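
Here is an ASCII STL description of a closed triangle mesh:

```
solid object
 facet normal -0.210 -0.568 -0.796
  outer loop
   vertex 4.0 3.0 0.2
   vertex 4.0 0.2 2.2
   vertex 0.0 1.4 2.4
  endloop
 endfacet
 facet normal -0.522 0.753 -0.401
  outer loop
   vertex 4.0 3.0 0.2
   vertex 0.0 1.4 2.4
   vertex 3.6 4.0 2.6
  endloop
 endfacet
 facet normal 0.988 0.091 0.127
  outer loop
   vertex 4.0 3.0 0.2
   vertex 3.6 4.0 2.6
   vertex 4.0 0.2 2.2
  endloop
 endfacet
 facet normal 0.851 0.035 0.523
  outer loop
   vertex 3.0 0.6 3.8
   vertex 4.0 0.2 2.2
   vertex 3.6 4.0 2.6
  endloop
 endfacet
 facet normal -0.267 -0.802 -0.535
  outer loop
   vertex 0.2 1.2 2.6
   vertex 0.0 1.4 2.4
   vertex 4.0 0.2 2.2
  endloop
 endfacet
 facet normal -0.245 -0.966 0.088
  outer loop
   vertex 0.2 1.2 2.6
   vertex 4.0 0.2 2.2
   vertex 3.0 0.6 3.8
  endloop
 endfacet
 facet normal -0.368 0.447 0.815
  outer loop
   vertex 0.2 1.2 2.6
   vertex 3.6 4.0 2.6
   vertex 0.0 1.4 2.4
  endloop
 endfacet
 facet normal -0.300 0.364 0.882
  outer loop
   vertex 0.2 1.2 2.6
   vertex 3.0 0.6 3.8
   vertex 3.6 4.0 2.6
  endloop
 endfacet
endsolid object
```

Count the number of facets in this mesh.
8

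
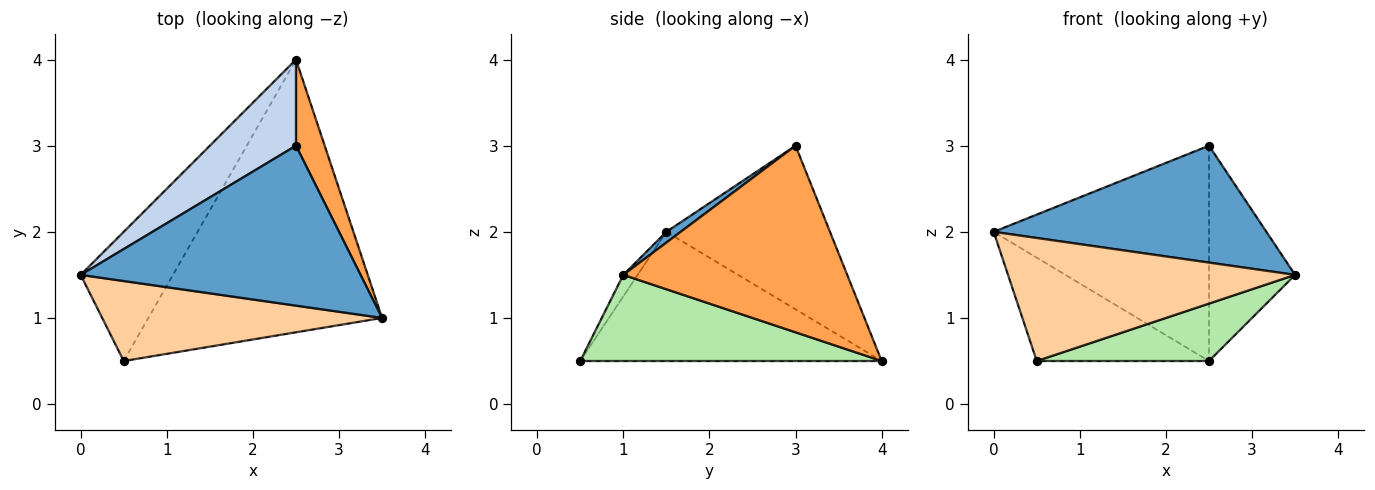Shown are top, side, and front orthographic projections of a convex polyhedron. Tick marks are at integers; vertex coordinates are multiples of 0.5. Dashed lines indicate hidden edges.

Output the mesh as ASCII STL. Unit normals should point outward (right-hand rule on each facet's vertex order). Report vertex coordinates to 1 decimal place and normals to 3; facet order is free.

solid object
 facet normal 0.031 -0.590 0.807
  outer loop
   vertex 2.5 3.0 3.0
   vertex 0.0 1.5 2.0
   vertex 3.5 1.0 1.5
  endloop
 endfacet
 facet normal -0.577 0.759 0.303
  outer loop
   vertex 2.5 3.0 3.0
   vertex 2.5 4.0 0.5
   vertex 0.0 1.5 2.0
  endloop
 endfacet
 facet normal 0.924 0.355 0.142
  outer loop
   vertex 2.5 3.0 3.0
   vertex 3.5 1.0 1.5
   vertex 2.5 4.0 0.5
  endloop
 endfacet
 facet normal -0.042 -0.838 0.545
  outer loop
   vertex 0.5 0.5 0.5
   vertex 3.5 1.0 1.5
   vertex 0.0 1.5 2.0
  endloop
 endfacet
 facet normal -0.738 0.422 -0.527
  outer loop
   vertex 0.5 0.5 0.5
   vertex 0.0 1.5 2.0
   vertex 2.5 4.0 0.5
  endloop
 endfacet
 facet normal 0.339 -0.194 -0.921
  outer loop
   vertex 0.5 0.5 0.5
   vertex 2.5 4.0 0.5
   vertex 3.5 1.0 1.5
  endloop
 endfacet
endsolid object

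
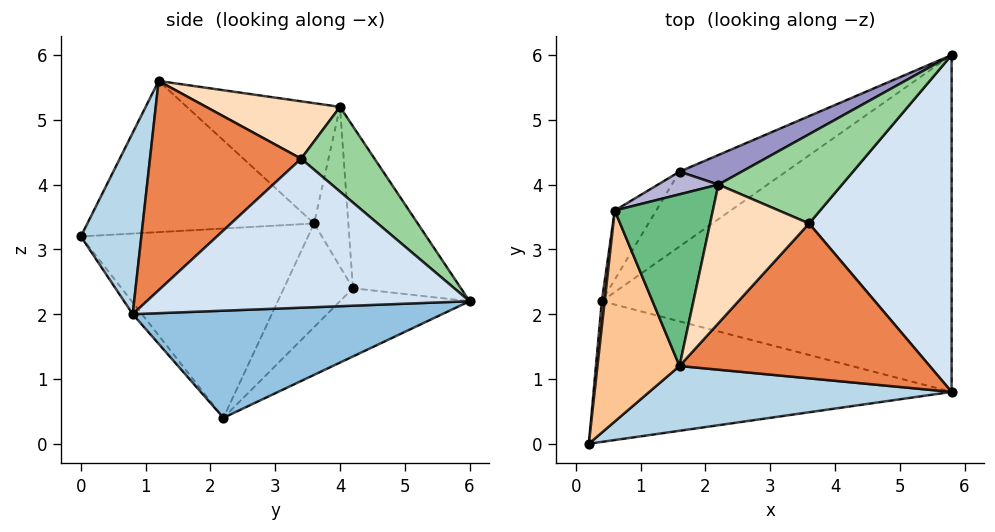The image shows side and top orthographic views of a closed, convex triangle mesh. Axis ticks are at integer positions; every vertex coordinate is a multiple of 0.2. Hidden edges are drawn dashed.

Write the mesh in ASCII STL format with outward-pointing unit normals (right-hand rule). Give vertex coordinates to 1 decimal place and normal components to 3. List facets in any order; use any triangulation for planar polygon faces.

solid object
 facet normal -0.020 -0.785 -0.619
  outer loop
   vertex 0.4 2.2 0.4
   vertex 5.8 0.8 2.0
   vertex 0.2 0.0 3.2
  endloop
 endfacet
 facet normal 0.293 0.037 -0.956
  outer loop
   vertex 0.4 2.2 0.4
   vertex 5.8 6.0 2.2
   vertex 5.8 0.8 2.0
  endloop
 endfacet
 facet normal 0.204 -0.918 0.340
  outer loop
   vertex 1.6 1.2 5.6
   vertex 0.2 0.0 3.2
   vertex 5.8 0.8 2.0
  endloop
 endfacet
 facet normal 0.722 -0.027 0.691
  outer loop
   vertex 3.6 3.4 4.4
   vertex 5.8 0.8 2.0
   vertex 5.8 6.0 2.2
  endloop
 endfacet
 facet normal 0.633 -0.163 0.757
  outer loop
   vertex 3.6 3.4 4.4
   vertex 1.6 1.2 5.6
   vertex 5.8 0.8 2.0
  endloop
 endfacet
 facet normal -0.994 0.110 0.015
  outer loop
   vertex 0.6 3.6 3.4
   vertex 0.4 2.2 0.4
   vertex 0.2 0.0 3.2
  endloop
 endfacet
 facet normal -0.877 0.071 0.476
  outer loop
   vertex 0.6 3.6 3.4
   vertex 0.2 0.0 3.2
   vertex 1.6 1.2 5.6
  endloop
 endfacet
 facet normal 0.501 0.016 0.865
  outer loop
   vertex 2.2 4.0 5.2
   vertex 1.6 1.2 5.6
   vertex 3.6 3.4 4.4
  endloop
 endfacet
 facet normal -0.751 0.248 0.612
  outer loop
   vertex 2.2 4.0 5.2
   vertex 0.6 3.6 3.4
   vertex 1.6 1.2 5.6
  endloop
 endfacet
 facet normal 0.552 0.214 0.806
  outer loop
   vertex 2.2 4.0 5.2
   vertex 3.6 3.4 4.4
   vertex 5.8 6.0 2.2
  endloop
 endfacet
 facet normal -0.351 0.759 -0.548
  outer loop
   vertex 1.6 4.2 2.4
   vertex 5.8 6.0 2.2
   vertex 0.4 2.2 0.4
  endloop
 endfacet
 facet normal -0.680 0.680 -0.272
  outer loop
   vertex 1.6 4.2 2.4
   vertex 0.4 2.2 0.4
   vertex 0.6 3.6 3.4
  endloop
 endfacet
 facet normal -0.384 0.912 0.147
  outer loop
   vertex 1.6 4.2 2.4
   vertex 2.2 4.0 5.2
   vertex 5.8 6.0 2.2
  endloop
 endfacet
 facet normal -0.395 0.907 0.149
  outer loop
   vertex 1.6 4.2 2.4
   vertex 0.6 3.6 3.4
   vertex 2.2 4.0 5.2
  endloop
 endfacet
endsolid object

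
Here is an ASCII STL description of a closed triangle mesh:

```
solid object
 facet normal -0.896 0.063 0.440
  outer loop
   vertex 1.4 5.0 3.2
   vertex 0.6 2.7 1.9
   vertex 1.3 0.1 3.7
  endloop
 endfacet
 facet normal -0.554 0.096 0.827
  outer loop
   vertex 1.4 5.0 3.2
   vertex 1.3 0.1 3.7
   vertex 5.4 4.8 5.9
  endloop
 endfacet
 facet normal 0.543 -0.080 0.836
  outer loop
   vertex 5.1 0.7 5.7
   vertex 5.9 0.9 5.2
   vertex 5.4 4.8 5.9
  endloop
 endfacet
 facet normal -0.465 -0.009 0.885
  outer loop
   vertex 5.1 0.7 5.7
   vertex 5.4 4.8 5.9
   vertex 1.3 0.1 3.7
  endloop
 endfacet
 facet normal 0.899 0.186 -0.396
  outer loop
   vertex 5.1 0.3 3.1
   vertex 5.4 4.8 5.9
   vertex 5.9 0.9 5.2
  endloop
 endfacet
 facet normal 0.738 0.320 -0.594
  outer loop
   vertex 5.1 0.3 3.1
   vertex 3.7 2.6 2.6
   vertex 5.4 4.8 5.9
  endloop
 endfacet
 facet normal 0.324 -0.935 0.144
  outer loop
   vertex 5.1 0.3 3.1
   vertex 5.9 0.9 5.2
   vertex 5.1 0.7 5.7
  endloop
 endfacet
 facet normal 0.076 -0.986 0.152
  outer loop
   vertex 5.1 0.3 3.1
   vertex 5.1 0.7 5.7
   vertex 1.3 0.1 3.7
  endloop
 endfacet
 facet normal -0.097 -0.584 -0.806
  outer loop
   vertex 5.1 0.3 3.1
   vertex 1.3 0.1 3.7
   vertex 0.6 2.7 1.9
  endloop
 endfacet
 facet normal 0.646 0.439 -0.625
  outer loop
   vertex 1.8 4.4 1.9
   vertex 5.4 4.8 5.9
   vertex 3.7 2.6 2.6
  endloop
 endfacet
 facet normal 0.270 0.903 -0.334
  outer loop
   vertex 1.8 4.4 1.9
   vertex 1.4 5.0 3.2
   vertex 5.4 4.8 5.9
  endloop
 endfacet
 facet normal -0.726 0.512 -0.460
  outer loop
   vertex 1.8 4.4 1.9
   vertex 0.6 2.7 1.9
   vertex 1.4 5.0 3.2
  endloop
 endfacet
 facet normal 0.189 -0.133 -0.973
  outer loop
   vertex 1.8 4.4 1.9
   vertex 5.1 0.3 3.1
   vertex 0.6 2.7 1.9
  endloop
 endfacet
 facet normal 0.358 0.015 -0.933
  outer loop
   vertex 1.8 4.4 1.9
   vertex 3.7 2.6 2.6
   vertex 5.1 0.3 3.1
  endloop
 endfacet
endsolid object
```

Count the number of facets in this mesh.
14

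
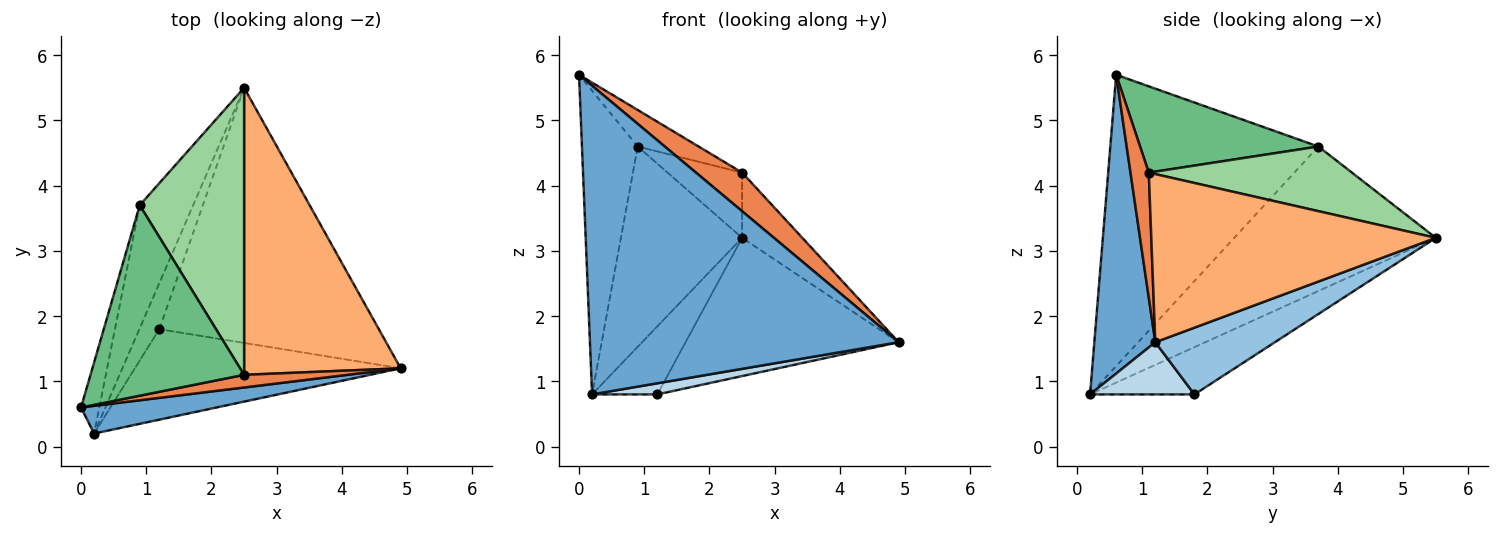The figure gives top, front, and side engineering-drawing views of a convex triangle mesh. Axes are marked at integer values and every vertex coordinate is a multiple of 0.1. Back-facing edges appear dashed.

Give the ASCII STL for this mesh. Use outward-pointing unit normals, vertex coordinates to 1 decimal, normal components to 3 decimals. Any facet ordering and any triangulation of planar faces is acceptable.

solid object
 facet normal 0.193 -0.977 0.088
  outer loop
   vertex 0.2 0.2 0.8
   vertex 4.9 1.2 1.6
   vertex 0.0 0.6 5.7
  endloop
 endfacet
 facet normal 0.258 0.460 -0.849
  outer loop
   vertex 1.2 1.8 0.8
   vertex 2.5 5.5 3.2
   vertex 4.9 1.2 1.6
  endloop
 endfacet
 facet normal 0.191 -0.120 -0.974
  outer loop
   vertex 1.2 1.8 0.8
   vertex 4.9 1.2 1.6
   vertex 0.2 0.2 0.8
  endloop
 endfacet
 facet normal -0.798 0.499 -0.337
  outer loop
   vertex 1.2 1.8 0.8
   vertex 0.2 0.2 0.8
   vertex 2.5 5.5 3.2
  endloop
 endfacet
 facet normal 0.353 -0.889 0.291
  outer loop
   vertex 2.5 1.1 4.2
   vertex 0.0 0.6 5.7
   vertex 4.9 1.2 1.6
  endloop
 endfacet
 facet normal 0.723 0.153 0.673
  outer loop
   vertex 2.5 1.1 4.2
   vertex 4.9 1.2 1.6
   vertex 2.5 5.5 3.2
  endloop
 endfacet
 facet normal -0.964 0.258 -0.060
  outer loop
   vertex 0.9 3.7 4.6
   vertex 0.2 0.2 0.8
   vertex 0.0 0.6 5.7
  endloop
 endfacet
 facet normal -0.817 0.491 -0.302
  outer loop
   vertex 0.9 3.7 4.6
   vertex 2.5 5.5 3.2
   vertex 0.2 0.2 0.8
  endloop
 endfacet
 facet normal 0.483 0.165 0.860
  outer loop
   vertex 0.9 3.7 4.6
   vertex 0.0 0.6 5.7
   vertex 2.5 1.1 4.2
  endloop
 endfacet
 facet normal 0.517 0.190 0.835
  outer loop
   vertex 0.9 3.7 4.6
   vertex 2.5 1.1 4.2
   vertex 2.5 5.5 3.2
  endloop
 endfacet
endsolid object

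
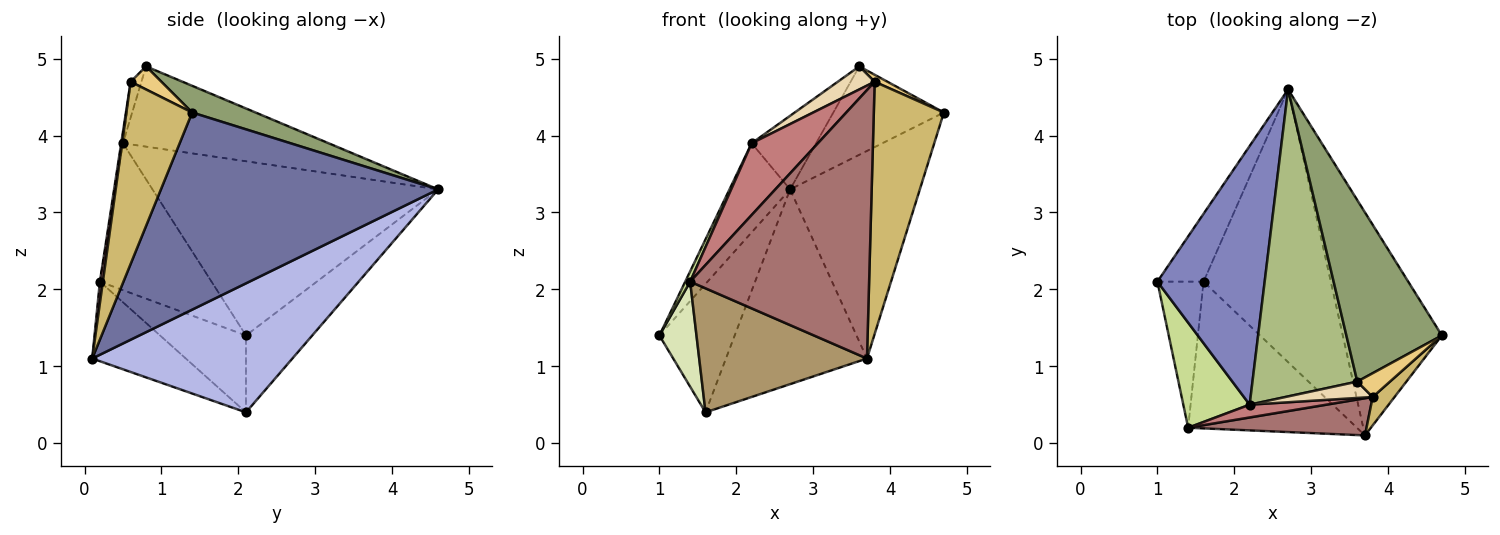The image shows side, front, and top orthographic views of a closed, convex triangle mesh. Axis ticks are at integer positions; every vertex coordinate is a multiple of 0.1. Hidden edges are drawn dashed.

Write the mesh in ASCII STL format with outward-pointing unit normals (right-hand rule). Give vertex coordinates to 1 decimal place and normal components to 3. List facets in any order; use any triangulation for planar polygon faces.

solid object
 facet normal 0.824 0.386 -0.414
  outer loop
   vertex 3.7 0.1 1.1
   vertex 2.7 4.6 3.3
   vertex 4.7 1.4 4.3
  endloop
 endfacet
 facet normal -0.838 0.178 0.516
  outer loop
   vertex 2.2 0.5 3.9
   vertex 2.7 4.6 3.3
   vertex 1.0 2.1 1.4
  endloop
 endfacet
 facet normal -0.614 0.698 -0.369
  outer loop
   vertex 1.6 2.1 0.4
   vertex 1.0 2.1 1.4
   vertex 2.7 4.6 3.3
  endloop
 endfacet
 facet normal 0.636 0.448 -0.628
  outer loop
   vertex 1.6 2.1 0.4
   vertex 2.7 4.6 3.3
   vertex 3.7 0.1 1.1
  endloop
 endfacet
 facet normal 0.244 0.425 0.872
  outer loop
   vertex 3.6 0.8 4.9
   vertex 4.7 1.4 4.3
   vertex 2.7 4.6 3.3
  endloop
 endfacet
 facet normal -0.597 0.187 0.780
  outer loop
   vertex 3.6 0.8 4.9
   vertex 2.7 4.6 3.3
   vertex 2.2 0.5 3.9
  endloop
 endfacet
 facet normal -0.911 -0.040 0.411
  outer loop
   vertex 1.4 0.2 2.1
   vertex 2.2 0.5 3.9
   vertex 1.0 2.1 1.4
  endloop
 endfacet
 facet normal -0.804 -0.347 -0.483
  outer loop
   vertex 1.4 0.2 2.1
   vertex 1.0 2.1 1.4
   vertex 1.6 2.1 0.4
  endloop
 endfacet
 facet normal -0.339 -0.607 -0.719
  outer loop
   vertex 1.4 0.2 2.1
   vertex 1.6 2.1 0.4
   vertex 3.7 0.1 1.1
  endloop
 endfacet
 facet normal 0.682 -0.727 0.082
  outer loop
   vertex 3.8 0.6 4.7
   vertex 3.7 0.1 1.1
   vertex 4.7 1.4 4.3
  endloop
 endfacet
 facet normal 0.561 -0.234 0.794
  outer loop
   vertex 3.8 0.6 4.7
   vertex 4.7 1.4 4.3
   vertex 3.6 0.8 4.9
  endloop
 endfacet
 facet normal -0.232 -0.794 0.562
  outer loop
   vertex 3.8 0.6 4.7
   vertex 3.6 0.8 4.9
   vertex 2.2 0.5 3.9
  endloop
 endfacet
 facet normal 0.017 -0.990 0.137
  outer loop
   vertex 3.8 0.6 4.7
   vertex 1.4 0.2 2.1
   vertex 3.7 0.1 1.1
  endloop
 endfacet
 facet normal -0.026 -0.984 0.176
  outer loop
   vertex 3.8 0.6 4.7
   vertex 2.2 0.5 3.9
   vertex 1.4 0.2 2.1
  endloop
 endfacet
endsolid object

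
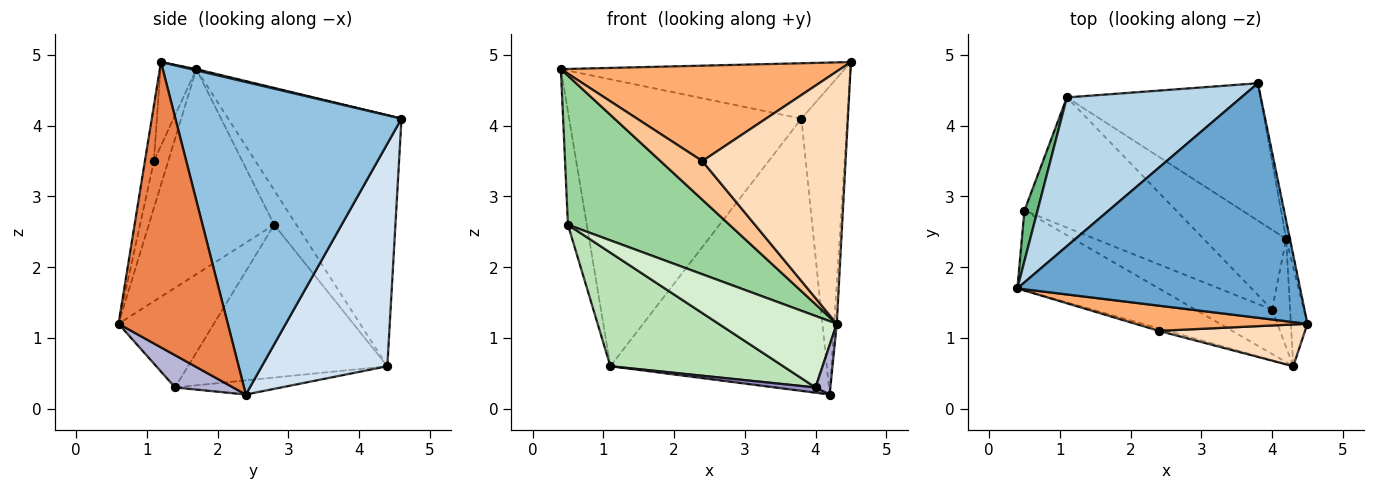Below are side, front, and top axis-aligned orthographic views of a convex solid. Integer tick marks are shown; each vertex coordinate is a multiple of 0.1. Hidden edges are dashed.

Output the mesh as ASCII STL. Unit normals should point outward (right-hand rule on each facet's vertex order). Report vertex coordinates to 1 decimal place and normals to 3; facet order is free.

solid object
 facet normal 0.004 0.230 0.973
  outer loop
   vertex 3.8 4.6 4.1
   vertex 0.4 1.7 4.8
   vertex 4.5 1.2 4.9
  endloop
 endfacet
 facet normal 0.980 0.199 -0.012
  outer loop
   vertex 4.2 2.4 0.2
   vertex 3.8 4.6 4.1
   vertex 4.5 1.2 4.9
  endloop
 endfacet
 facet normal -0.552 0.740 0.384
  outer loop
   vertex 1.1 4.4 0.6
   vertex 0.4 1.7 4.8
   vertex 3.8 4.6 4.1
  endloop
 endfacet
 facet normal 0.460 0.793 -0.400
  outer loop
   vertex 1.1 4.4 0.6
   vertex 3.8 4.6 4.1
   vertex 4.2 2.4 0.2
  endloop
 endfacet
 facet normal 0.998 0.023 -0.058
  outer loop
   vertex 4.3 0.6 1.2
   vertex 4.2 2.4 0.2
   vertex 4.5 1.2 4.9
  endloop
 endfacet
 facet normal -0.123 -0.960 0.253
  outer loop
   vertex 2.4 1.1 3.5
   vertex 4.5 1.2 4.9
   vertex 0.4 1.7 4.8
  endloop
 endfacet
 facet normal -0.324 -0.944 -0.062
  outer loop
   vertex 2.4 1.1 3.5
   vertex 0.4 1.7 4.8
   vertex 4.3 0.6 1.2
  endloop
 endfacet
 facet normal -0.062 -0.985 0.163
  outer loop
   vertex 2.4 1.1 3.5
   vertex 4.3 0.6 1.2
   vertex 4.5 1.2 4.9
  endloop
 endfacet
 facet normal -0.733 0.622 0.277
  outer loop
   vertex 0.5 2.8 2.6
   vertex 0.4 1.7 4.8
   vertex 1.1 4.4 0.6
  endloop
 endfacet
 facet normal -0.565 -0.728 -0.389
  outer loop
   vertex 0.5 2.8 2.6
   vertex 4.3 0.6 1.2
   vertex 0.4 1.7 4.8
  endloop
 endfacet
 facet normal -0.604 -0.524 -0.600
  outer loop
   vertex 4.0 1.4 0.3
   vertex 0.5 2.8 2.6
   vertex 1.1 4.4 0.6
  endloop
 endfacet
 facet normal -0.566 -0.701 -0.434
  outer loop
   vertex 4.0 1.4 0.3
   vertex 4.3 0.6 1.2
   vertex 0.5 2.8 2.6
  endloop
 endfacet
 facet normal -0.169 -0.065 -0.984
  outer loop
   vertex 4.0 1.4 0.3
   vertex 1.1 4.4 0.6
   vertex 4.2 2.4 0.2
  endloop
 endfacet
 facet normal 0.851 -0.218 -0.477
  outer loop
   vertex 4.0 1.4 0.3
   vertex 4.2 2.4 0.2
   vertex 4.3 0.6 1.2
  endloop
 endfacet
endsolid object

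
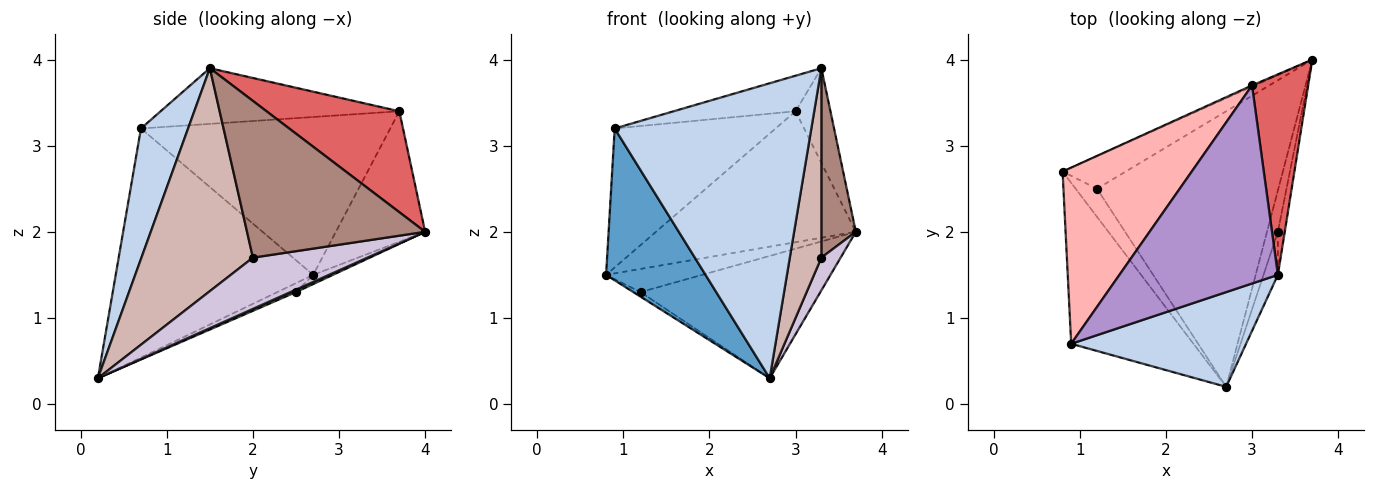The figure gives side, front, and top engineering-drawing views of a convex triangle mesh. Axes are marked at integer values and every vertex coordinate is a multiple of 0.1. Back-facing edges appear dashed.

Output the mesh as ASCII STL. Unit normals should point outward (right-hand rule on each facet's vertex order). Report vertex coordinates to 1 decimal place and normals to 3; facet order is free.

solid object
 facet normal -0.806 -0.406 -0.430
  outer loop
   vertex 0.9 0.7 3.2
   vertex 0.8 2.7 1.5
   vertex 2.7 0.2 0.3
  endloop
 endfacet
 facet normal 0.222 -0.928 0.298
  outer loop
   vertex 0.9 0.7 3.2
   vertex 2.7 0.2 0.3
   vertex 3.3 1.5 3.9
  endloop
 endfacet
 facet normal -0.118 0.574 -0.810
  outer loop
   vertex 1.2 2.5 1.3
   vertex 0.8 2.7 1.5
   vertex 3.7 4.0 2.0
  endloop
 endfacet
 facet normal -0.383 0.147 -0.912
  outer loop
   vertex 1.2 2.5 1.3
   vertex 2.7 0.2 0.3
   vertex 0.8 2.7 1.5
  endloop
 endfacet
 facet normal 0.013 0.406 -0.914
  outer loop
   vertex 1.2 2.5 1.3
   vertex 3.7 4.0 2.0
   vertex 2.7 0.2 0.3
  endloop
 endfacet
 facet normal -0.408 0.913 -0.008
  outer loop
   vertex 3.0 3.7 3.4
   vertex 3.7 4.0 2.0
   vertex 0.8 2.7 1.5
  endloop
 endfacet
 facet normal 0.852 0.224 0.474
  outer loop
   vertex 3.0 3.7 3.4
   vertex 3.3 1.5 3.9
   vertex 3.7 4.0 2.0
  endloop
 endfacet
 facet normal -0.692 0.447 0.566
  outer loop
   vertex 3.0 3.7 3.4
   vertex 0.8 2.7 1.5
   vertex 0.9 0.7 3.2
  endloop
 endfacet
 facet normal -0.327 0.167 0.930
  outer loop
   vertex 3.0 3.7 3.4
   vertex 0.9 0.7 3.2
   vertex 3.3 1.5 3.9
  endloop
 endfacet
 facet normal 0.965 -0.162 -0.205
  outer loop
   vertex 3.3 2.0 1.7
   vertex 2.7 0.2 0.3
   vertex 3.7 4.0 2.0
  endloop
 endfacet
 facet normal 0.981 -0.190 -0.043
  outer loop
   vertex 3.3 2.0 1.7
   vertex 3.7 4.0 2.0
   vertex 3.3 1.5 3.9
  endloop
 endfacet
 facet normal 0.960 -0.272 -0.062
  outer loop
   vertex 3.3 2.0 1.7
   vertex 3.3 1.5 3.9
   vertex 2.7 0.2 0.3
  endloop
 endfacet
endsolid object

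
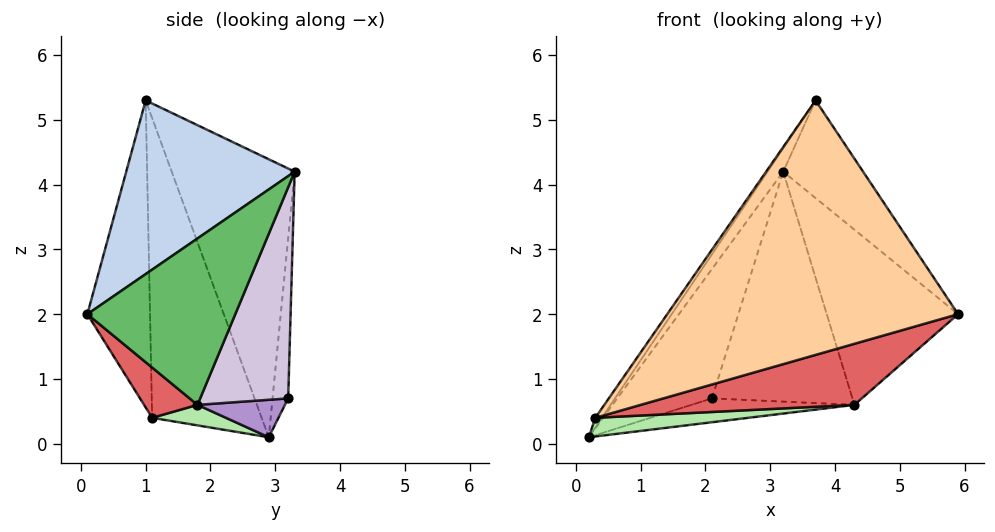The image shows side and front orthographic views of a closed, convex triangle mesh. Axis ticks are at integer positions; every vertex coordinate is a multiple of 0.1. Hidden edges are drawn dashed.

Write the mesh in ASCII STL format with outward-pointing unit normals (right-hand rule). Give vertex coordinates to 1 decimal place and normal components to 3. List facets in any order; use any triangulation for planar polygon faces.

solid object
 facet normal -0.808 0.102 0.581
  outer loop
   vertex 3.7 1.0 5.3
   vertex 3.2 3.3 4.2
   vertex 0.2 2.9 0.1
  endloop
 endfacet
 facet normal 0.813 0.386 0.437
  outer loop
   vertex 3.7 1.0 5.3
   vertex 5.9 0.1 2.0
   vertex 3.2 3.3 4.2
  endloop
 endfacet
 facet normal -0.820 0.049 0.570
  outer loop
   vertex 0.3 1.1 0.4
   vertex 3.7 1.0 5.3
   vertex 0.2 2.9 0.1
  endloop
 endfacet
 facet normal -0.209 -0.970 0.125
  outer loop
   vertex 0.3 1.1 0.4
   vertex 5.9 0.1 2.0
   vertex 3.7 1.0 5.3
  endloop
 endfacet
 facet normal 0.747 0.663 -0.048
  outer loop
   vertex 4.3 1.8 0.6
   vertex 3.2 3.3 4.2
   vertex 5.9 0.1 2.0
  endloop
 endfacet
 facet normal 0.077 -0.160 -0.984
  outer loop
   vertex 4.3 1.8 0.6
   vertex 0.3 1.1 0.4
   vertex 0.2 2.9 0.1
  endloop
 endfacet
 facet normal 0.137 -0.549 -0.824
  outer loop
   vertex 4.3 1.8 0.6
   vertex 5.9 0.1 2.0
   vertex 0.3 1.1 0.4
  endloop
 endfacet
 facet normal -0.163 0.986 0.023
  outer loop
   vertex 2.1 3.2 0.7
   vertex 0.2 2.9 0.1
   vertex 3.2 3.3 4.2
  endloop
 endfacet
 facet normal 0.217 0.404 -0.889
  outer loop
   vertex 2.1 3.2 0.7
   vertex 4.3 1.8 0.6
   vertex 0.2 2.9 0.1
  endloop
 endfacet
 facet normal 0.521 0.833 -0.188
  outer loop
   vertex 2.1 3.2 0.7
   vertex 3.2 3.3 4.2
   vertex 4.3 1.8 0.6
  endloop
 endfacet
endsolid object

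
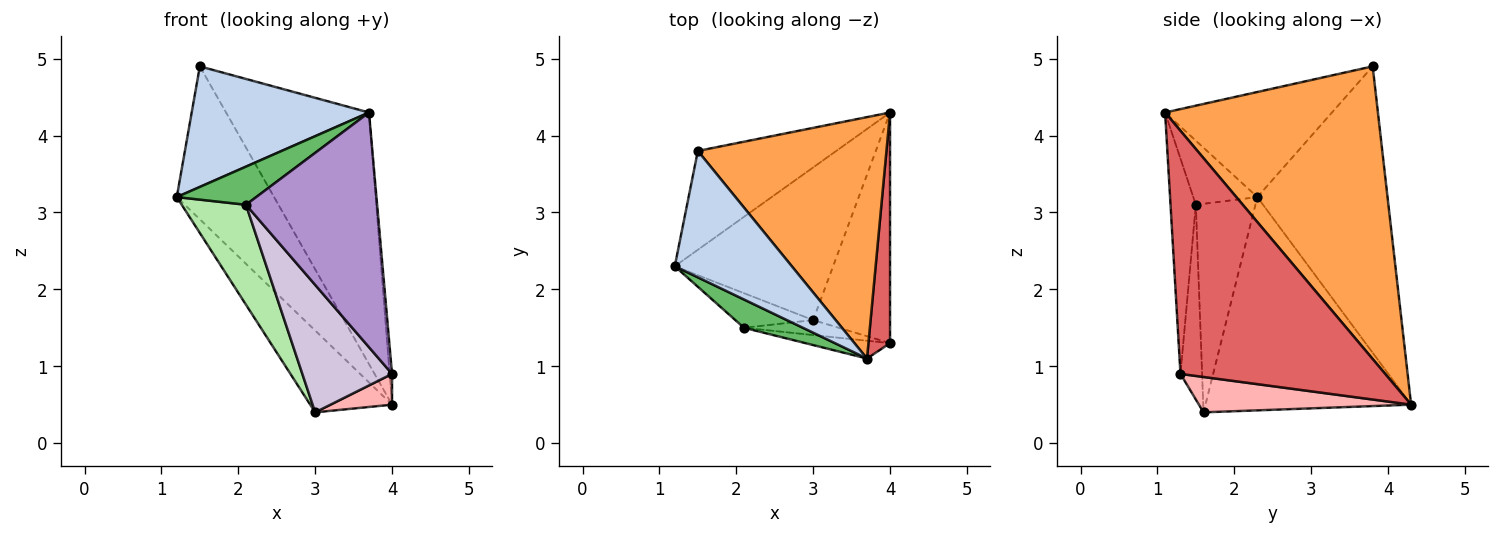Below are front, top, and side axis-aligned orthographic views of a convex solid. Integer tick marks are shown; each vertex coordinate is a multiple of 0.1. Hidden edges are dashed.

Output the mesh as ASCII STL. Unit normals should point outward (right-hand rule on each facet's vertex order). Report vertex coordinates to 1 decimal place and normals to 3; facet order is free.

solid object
 facet normal -0.747 0.558 -0.361
  outer loop
   vertex 1.5 3.8 4.9
   vertex 4.0 4.3 0.5
   vertex 1.2 2.3 3.2
  endloop
 endfacet
 facet normal -0.545 -0.579 0.607
  outer loop
   vertex 1.5 3.8 4.9
   vertex 1.2 2.3 3.2
   vertex 3.7 1.1 4.3
  endloop
 endfacet
 facet normal 0.732 0.492 0.472
  outer loop
   vertex 1.5 3.8 4.9
   vertex 3.7 1.1 4.3
   vertex 4.0 4.3 0.5
  endloop
 endfacet
 facet normal -0.765 0.304 -0.568
  outer loop
   vertex 3.0 1.6 0.4
   vertex 1.2 2.3 3.2
   vertex 4.0 4.3 0.5
  endloop
 endfacet
 facet normal -0.544 -0.674 0.500
  outer loop
   vertex 2.1 1.5 3.1
   vertex 3.7 1.1 4.3
   vertex 1.2 2.3 3.2
  endloop
 endfacet
 facet normal -0.659 -0.711 -0.246
  outer loop
   vertex 2.1 1.5 3.1
   vertex 1.2 2.3 3.2
   vertex 3.0 1.6 0.4
  endloop
 endfacet
 facet normal 0.996 0.012 0.089
  outer loop
   vertex 4.0 1.3 0.9
   vertex 4.0 4.3 0.5
   vertex 3.7 1.1 4.3
  endloop
 endfacet
 facet normal 0.415 -0.120 -0.902
  outer loop
   vertex 4.0 1.3 0.9
   vertex 3.0 1.6 0.4
   vertex 4.0 4.3 0.5
  endloop
 endfacet
 facet normal -0.189 -0.979 -0.074
  outer loop
   vertex 4.0 1.3 0.9
   vertex 3.7 1.1 4.3
   vertex 2.1 1.5 3.1
  endloop
 endfacet
 facet normal -0.233 -0.966 -0.113
  outer loop
   vertex 4.0 1.3 0.9
   vertex 2.1 1.5 3.1
   vertex 3.0 1.6 0.4
  endloop
 endfacet
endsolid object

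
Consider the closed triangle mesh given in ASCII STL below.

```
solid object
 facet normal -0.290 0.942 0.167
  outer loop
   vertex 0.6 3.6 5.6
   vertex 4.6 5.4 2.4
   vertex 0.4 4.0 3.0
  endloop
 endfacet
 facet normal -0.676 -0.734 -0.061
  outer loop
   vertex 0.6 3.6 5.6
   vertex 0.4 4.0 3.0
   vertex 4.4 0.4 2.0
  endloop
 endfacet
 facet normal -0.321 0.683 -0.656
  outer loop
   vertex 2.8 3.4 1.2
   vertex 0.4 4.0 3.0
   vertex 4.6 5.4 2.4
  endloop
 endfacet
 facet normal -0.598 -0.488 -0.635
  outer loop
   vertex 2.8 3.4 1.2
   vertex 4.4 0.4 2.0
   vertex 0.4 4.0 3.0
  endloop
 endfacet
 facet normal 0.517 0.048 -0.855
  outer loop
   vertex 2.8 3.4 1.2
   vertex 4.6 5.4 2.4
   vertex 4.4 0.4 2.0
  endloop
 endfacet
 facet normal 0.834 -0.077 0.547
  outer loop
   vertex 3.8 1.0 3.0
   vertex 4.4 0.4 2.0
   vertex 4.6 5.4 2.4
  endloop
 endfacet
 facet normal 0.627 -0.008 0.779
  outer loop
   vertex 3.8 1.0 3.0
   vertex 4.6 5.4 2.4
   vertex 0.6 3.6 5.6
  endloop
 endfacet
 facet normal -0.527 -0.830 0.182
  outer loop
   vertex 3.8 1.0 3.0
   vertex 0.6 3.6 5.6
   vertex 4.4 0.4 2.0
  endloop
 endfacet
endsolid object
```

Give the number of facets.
8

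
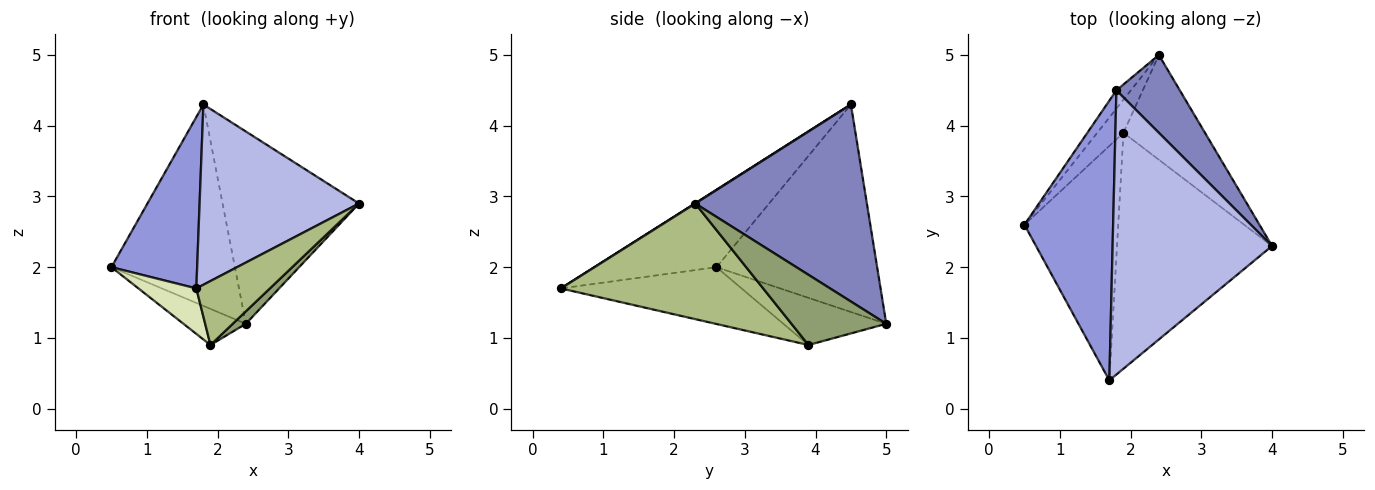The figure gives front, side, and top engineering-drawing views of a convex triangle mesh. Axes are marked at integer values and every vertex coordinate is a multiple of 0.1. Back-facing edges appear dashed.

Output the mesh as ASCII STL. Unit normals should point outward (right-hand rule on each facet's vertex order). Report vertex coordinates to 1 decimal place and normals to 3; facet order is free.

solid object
 facet normal -0.792 0.608 -0.055
  outer loop
   vertex 1.8 4.5 4.3
   vertex 2.4 5.0 1.2
   vertex 0.5 2.6 2.0
  endloop
 endfacet
 facet normal 0.759 0.604 0.244
  outer loop
   vertex 1.8 4.5 4.3
   vertex 4.0 2.3 2.9
   vertex 2.4 5.0 1.2
  endloop
 endfacet
 facet normal -0.597 -0.419 0.684
  outer loop
   vertex 1.7 0.4 1.7
   vertex 1.8 4.5 4.3
   vertex 0.5 2.6 2.0
  endloop
 endfacet
 facet normal 0.002 -0.536 0.844
  outer loop
   vertex 1.7 0.4 1.7
   vertex 4.0 2.3 2.9
   vertex 1.8 4.5 4.3
  endloop
 endfacet
 facet normal 0.650 -0.090 -0.754
  outer loop
   vertex 1.9 3.9 0.9
   vertex 2.4 5.0 1.2
   vertex 4.0 2.3 2.9
  endloop
 endfacet
 facet normal 0.584 -0.212 -0.783
  outer loop
   vertex 1.9 3.9 0.9
   vertex 4.0 2.3 2.9
   vertex 1.7 0.4 1.7
  endloop
 endfacet
 facet normal -0.772 0.468 -0.430
  outer loop
   vertex 1.9 3.9 0.9
   vertex 0.5 2.6 2.0
   vertex 2.4 5.0 1.2
  endloop
 endfacet
 facet normal -0.511 -0.164 -0.844
  outer loop
   vertex 1.9 3.9 0.9
   vertex 1.7 0.4 1.7
   vertex 0.5 2.6 2.0
  endloop
 endfacet
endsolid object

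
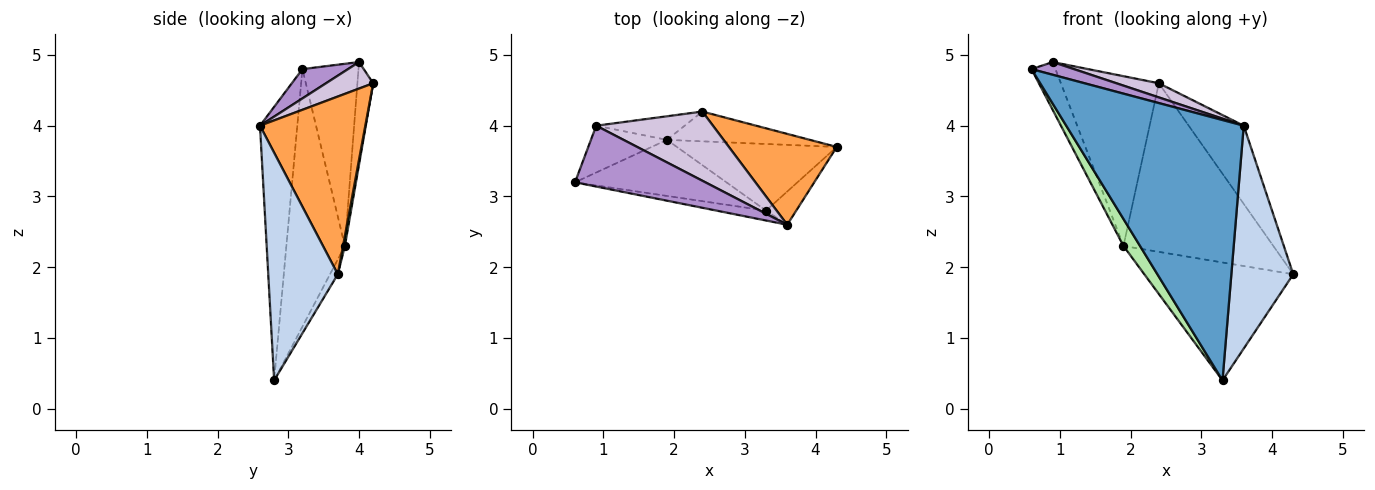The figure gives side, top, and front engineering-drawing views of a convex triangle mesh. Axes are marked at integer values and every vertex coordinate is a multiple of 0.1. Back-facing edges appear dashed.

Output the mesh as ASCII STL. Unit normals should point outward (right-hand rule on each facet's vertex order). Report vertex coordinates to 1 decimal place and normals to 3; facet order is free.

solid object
 facet normal -0.206 -0.978 -0.037
  outer loop
   vertex 3.3 2.8 0.4
   vertex 3.6 2.6 4.0
   vertex 0.6 3.2 4.8
  endloop
 endfacet
 facet normal 0.743 -0.662 -0.099
  outer loop
   vertex 3.3 2.8 0.4
   vertex 4.3 3.7 1.9
   vertex 3.6 2.6 4.0
  endloop
 endfacet
 facet normal 0.781 0.408 0.474
  outer loop
   vertex 2.4 4.2 4.6
   vertex 3.6 2.6 4.0
   vertex 4.3 3.7 1.9
  endloop
 endfacet
 facet normal -0.046 0.870 -0.491
  outer loop
   vertex 1.9 3.8 2.3
   vertex 4.3 3.7 1.9
   vertex 3.3 2.8 0.4
  endloop
 endfacet
 facet normal 0.012 0.985 -0.174
  outer loop
   vertex 1.9 3.8 2.3
   vertex 2.4 4.2 4.6
   vertex 4.3 3.7 1.9
  endloop
 endfacet
 facet normal -0.837 -0.237 -0.492
  outer loop
   vertex 1.9 3.8 2.3
   vertex 3.3 2.8 0.4
   vertex 0.6 3.2 4.8
  endloop
 endfacet
 facet normal -0.859 0.367 -0.358
  outer loop
   vertex 0.9 4.0 4.9
   vertex 1.9 3.8 2.3
   vertex 0.6 3.2 4.8
  endloop
 endfacet
 facet normal -0.158 0.978 -0.136
  outer loop
   vertex 0.9 4.0 4.9
   vertex 2.4 4.2 4.6
   vertex 1.9 3.8 2.3
  endloop
 endfacet
 facet normal 0.215 -0.200 0.956
  outer loop
   vertex 0.9 4.0 4.9
   vertex 0.6 3.2 4.8
   vertex 3.6 2.6 4.0
  endloop
 endfacet
 facet normal 0.217 -0.196 0.956
  outer loop
   vertex 0.9 4.0 4.9
   vertex 3.6 2.6 4.0
   vertex 2.4 4.2 4.6
  endloop
 endfacet
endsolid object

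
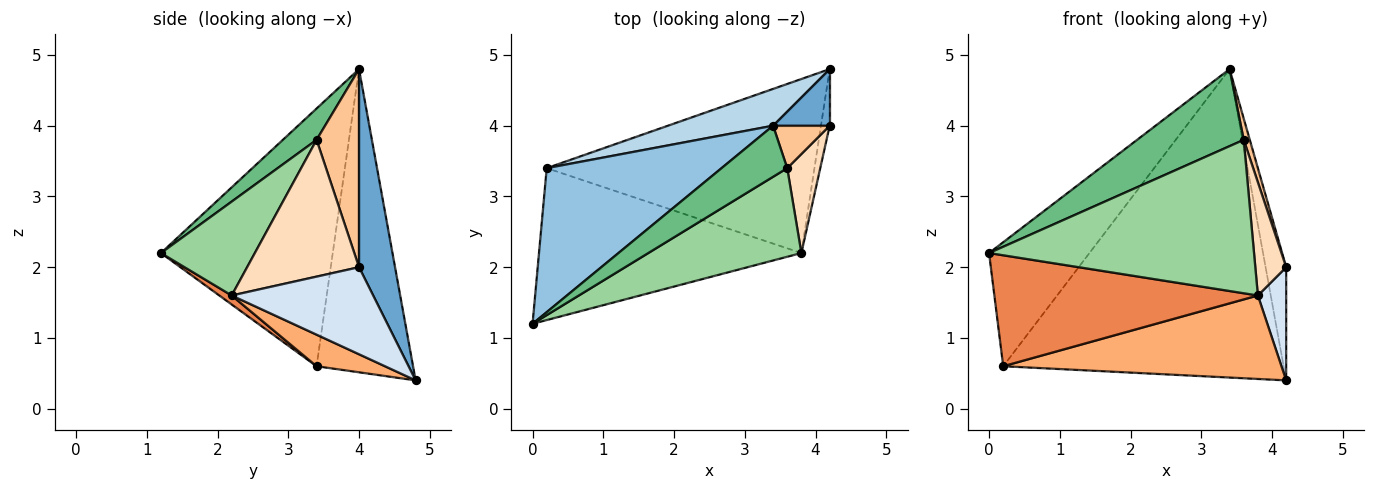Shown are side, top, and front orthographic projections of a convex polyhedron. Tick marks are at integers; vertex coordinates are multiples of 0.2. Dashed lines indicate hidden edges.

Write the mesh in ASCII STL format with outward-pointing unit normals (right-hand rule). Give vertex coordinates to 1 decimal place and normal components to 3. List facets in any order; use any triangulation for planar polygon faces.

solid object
 facet normal 0.843 0.482 0.241
  outer loop
   vertex 3.4 4.0 4.8
   vertex 4.2 4.0 2.0
   vertex 4.2 4.8 0.4
  endloop
 endfacet
 facet normal -0.745 0.435 0.505
  outer loop
   vertex 0.2 3.4 0.6
   vertex 0.0 1.2 2.2
   vertex 3.4 4.0 4.8
  endloop
 endfacet
 facet normal -0.323 0.940 0.112
  outer loop
   vertex 0.2 3.4 0.6
   vertex 3.4 4.0 4.8
   vertex 4.2 4.8 0.4
  endloop
 endfacet
 facet normal 0.976 -0.195 -0.098
  outer loop
   vertex 3.8 2.2 1.6
   vertex 4.2 4.8 0.4
   vertex 4.2 4.0 2.0
  endloop
 endfacet
 facet normal 0.028 -0.590 -0.807
  outer loop
   vertex 3.8 2.2 1.6
   vertex 0.0 1.2 2.2
   vertex 0.2 3.4 0.6
  endloop
 endfacet
 facet normal 0.106 -0.430 -0.897
  outer loop
   vertex 3.8 2.2 1.6
   vertex 0.2 3.4 0.6
   vertex 4.2 4.8 0.4
  endloop
 endfacet
 facet normal 0.953 -0.136 0.272
  outer loop
   vertex 3.6 3.4 3.8
   vertex 4.2 4.0 2.0
   vertex 3.4 4.0 4.8
  endloop
 endfacet
 facet normal 0.939 -0.259 0.227
  outer loop
   vertex 3.6 3.4 3.8
   vertex 3.8 2.2 1.6
   vertex 4.2 4.0 2.0
  endloop
 endfacet
 facet normal 0.255 -0.806 0.534
  outer loop
   vertex 3.6 3.4 3.8
   vertex 3.4 4.0 4.8
   vertex 0.0 1.2 2.2
  endloop
 endfacet
 facet normal 0.293 -0.828 0.478
  outer loop
   vertex 3.6 3.4 3.8
   vertex 0.0 1.2 2.2
   vertex 3.8 2.2 1.6
  endloop
 endfacet
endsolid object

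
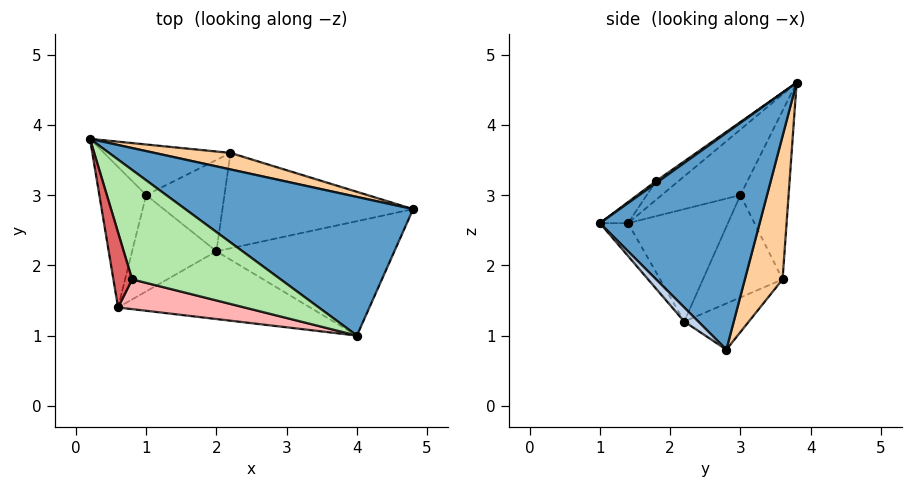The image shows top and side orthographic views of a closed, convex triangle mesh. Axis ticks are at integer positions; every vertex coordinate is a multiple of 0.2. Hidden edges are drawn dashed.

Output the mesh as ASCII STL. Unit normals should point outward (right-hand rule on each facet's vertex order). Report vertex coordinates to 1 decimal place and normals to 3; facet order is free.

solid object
 facet normal 0.636 0.386 0.668
  outer loop
   vertex 4.0 1.0 2.6
   vertex 4.8 2.8 0.8
   vertex 0.2 3.8 4.6
  endloop
 endfacet
 facet normal 0.055 -0.718 -0.694
  outer loop
   vertex 2.0 2.2 1.2
   vertex 4.8 2.8 0.8
   vertex 4.0 1.0 2.6
  endloop
 endfacet
 facet normal -0.096 -0.820 -0.565
  outer loop
   vertex 0.6 1.4 2.6
   vertex 2.0 2.2 1.2
   vertex 4.0 1.0 2.6
  endloop
 endfacet
 facet normal 0.354 0.916 0.187
  outer loop
   vertex 2.2 3.6 1.8
   vertex 0.2 3.8 4.6
   vertex 4.8 2.8 0.8
  endloop
 endfacet
 facet normal -0.215 0.410 -0.886
  outer loop
   vertex 2.2 3.6 1.8
   vertex 4.8 2.8 0.8
   vertex 2.0 2.2 1.2
  endloop
 endfacet
 facet normal 0.011 -0.571 0.821
  outer loop
   vertex 0.8 1.8 3.2
   vertex 4.0 1.0 2.6
   vertex 0.2 3.8 4.6
  endloop
 endfacet
 facet normal -0.577 -0.577 0.577
  outer loop
   vertex 0.8 1.8 3.2
   vertex 0.2 3.8 4.6
   vertex 0.6 1.4 2.6
  endloop
 endfacet
 facet normal -0.096 -0.813 0.574
  outer loop
   vertex 0.8 1.8 3.2
   vertex 0.6 1.4 2.6
   vertex 4.0 1.0 2.6
  endloop
 endfacet
 facet normal -0.768 0.329 -0.549
  outer loop
   vertex 1.0 3.0 3.0
   vertex 0.6 1.4 2.6
   vertex 0.2 3.8 4.6
  endloop
 endfacet
 facet normal -0.755 0.330 -0.566
  outer loop
   vertex 1.0 3.0 3.0
   vertex 2.0 2.2 1.2
   vertex 0.6 1.4 2.6
  endloop
 endfacet
 facet normal -0.743 0.371 -0.557
  outer loop
   vertex 1.0 3.0 3.0
   vertex 0.2 3.8 4.6
   vertex 2.2 3.6 1.8
  endloop
 endfacet
 facet normal -0.744 0.350 -0.569
  outer loop
   vertex 1.0 3.0 3.0
   vertex 2.2 3.6 1.8
   vertex 2.0 2.2 1.2
  endloop
 endfacet
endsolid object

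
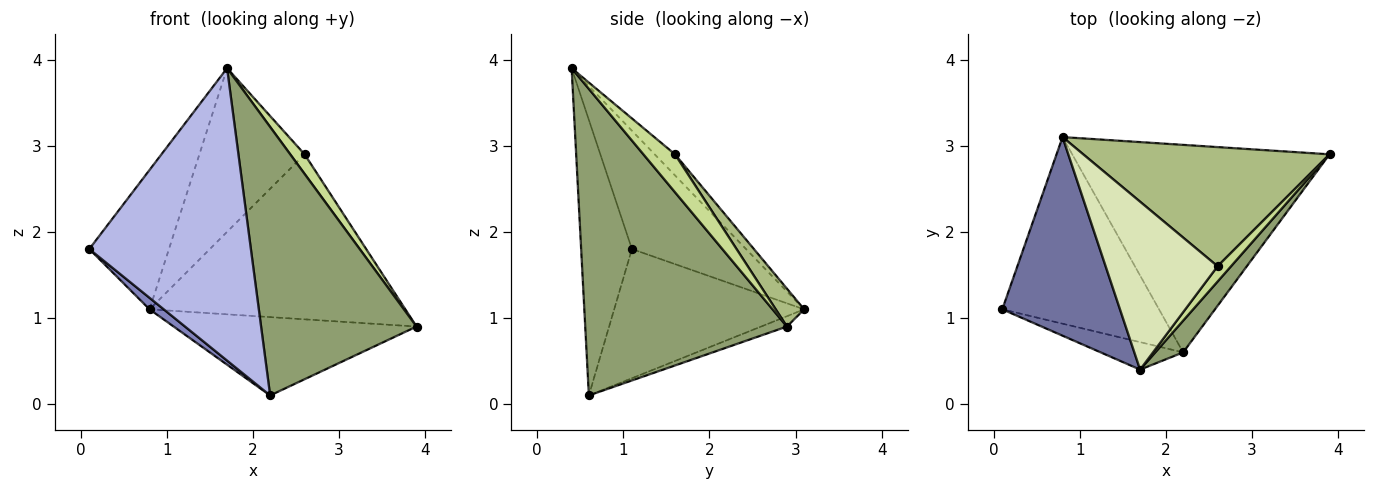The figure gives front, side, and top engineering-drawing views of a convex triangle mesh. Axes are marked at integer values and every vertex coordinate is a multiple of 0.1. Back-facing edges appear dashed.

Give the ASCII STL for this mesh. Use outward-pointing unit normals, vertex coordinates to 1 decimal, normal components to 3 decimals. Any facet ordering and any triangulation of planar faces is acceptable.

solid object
 facet normal -0.635 0.444 0.632
  outer loop
   vertex 1.7 0.4 3.9
   vertex 0.8 3.1 1.1
   vertex 0.1 1.1 1.8
  endloop
 endfacet
 facet normal -0.635 -0.047 -0.771
  outer loop
   vertex 2.2 0.6 0.1
   vertex 0.1 1.1 1.8
   vertex 0.8 3.1 1.1
  endloop
 endfacet
 facet normal -0.038 0.353 -0.935
  outer loop
   vertex 2.2 0.6 0.1
   vertex 0.8 3.1 1.1
   vertex 3.9 2.9 0.9
  endloop
 endfacet
 facet normal -0.299 -0.950 -0.089
  outer loop
   vertex 2.2 0.6 0.1
   vertex 1.7 0.4 3.9
   vertex 0.1 1.1 1.8
  endloop
 endfacet
 facet normal 0.790 -0.609 0.072
  outer loop
   vertex 2.2 0.6 0.1
   vertex 3.9 2.9 0.9
   vertex 1.7 0.4 3.9
  endloop
 endfacet
 facet normal 0.090 0.807 0.583
  outer loop
   vertex 2.6 1.6 2.9
   vertex 3.9 2.9 0.9
   vertex 0.8 3.1 1.1
  endloop
 endfacet
 facet normal 0.866 -0.394 0.307
  outer loop
   vertex 2.6 1.6 2.9
   vertex 1.7 0.4 3.9
   vertex 3.9 2.9 0.9
  endloop
 endfacet
 facet normal -0.133 0.692 0.710
  outer loop
   vertex 2.6 1.6 2.9
   vertex 0.8 3.1 1.1
   vertex 1.7 0.4 3.9
  endloop
 endfacet
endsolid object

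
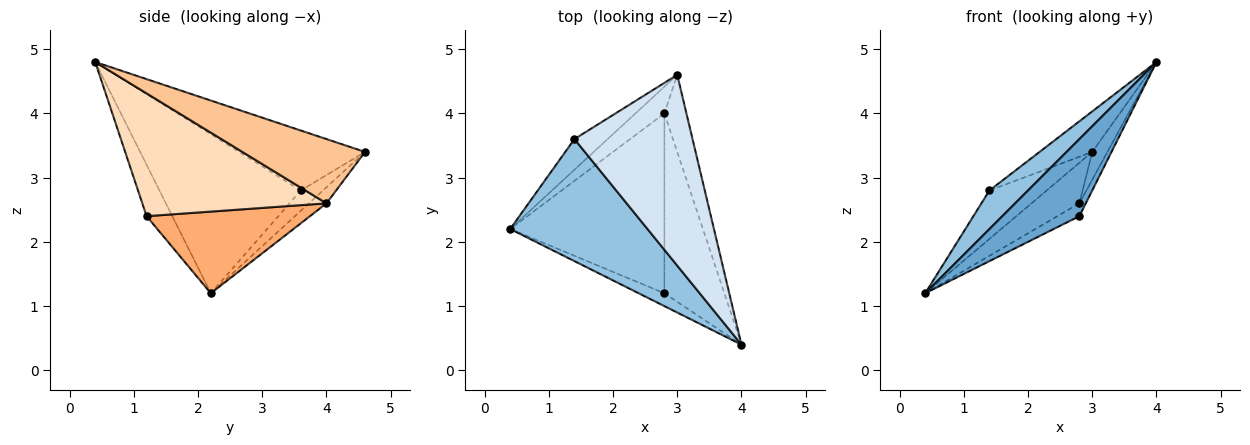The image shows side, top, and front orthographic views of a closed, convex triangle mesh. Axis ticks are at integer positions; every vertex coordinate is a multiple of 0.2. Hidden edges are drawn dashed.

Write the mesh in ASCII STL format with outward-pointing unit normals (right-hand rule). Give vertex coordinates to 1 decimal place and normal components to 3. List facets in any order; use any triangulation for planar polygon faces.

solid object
 facet normal -0.312 -0.937 -0.156
  outer loop
   vertex 2.8 1.2 2.4
   vertex 4.0 0.4 4.8
   vertex 0.4 2.2 1.2
  endloop
 endfacet
 facet normal -0.741 -0.202 0.640
  outer loop
   vertex 1.4 3.6 2.8
   vertex 0.4 2.2 1.2
   vertex 4.0 0.4 4.8
  endloop
 endfacet
 facet normal -0.311 0.803 -0.508
  outer loop
   vertex 1.4 3.6 2.8
   vertex 3.0 4.6 3.4
   vertex 0.4 2.2 1.2
  endloop
 endfacet
 facet normal -0.445 0.186 0.876
  outer loop
   vertex 1.4 3.6 2.8
   vertex 4.0 0.4 4.8
   vertex 3.0 4.6 3.4
  endloop
 endfacet
 facet normal -0.292 0.799 -0.526
  outer loop
   vertex 2.8 4.0 2.6
   vertex 0.4 2.2 1.2
   vertex 3.0 4.6 3.4
  endloop
 endfacet
 facet normal 0.467 0.063 -0.882
  outer loop
   vertex 2.8 4.0 2.6
   vertex 2.8 1.2 2.4
   vertex 0.4 2.2 1.2
  endloop
 endfacet
 facet normal 0.940 0.116 -0.322
  outer loop
   vertex 2.8 4.0 2.6
   vertex 3.0 4.6 3.4
   vertex 4.0 0.4 4.8
  endloop
 endfacet
 facet normal 0.898 0.031 -0.439
  outer loop
   vertex 2.8 4.0 2.6
   vertex 4.0 0.4 4.8
   vertex 2.8 1.2 2.4
  endloop
 endfacet
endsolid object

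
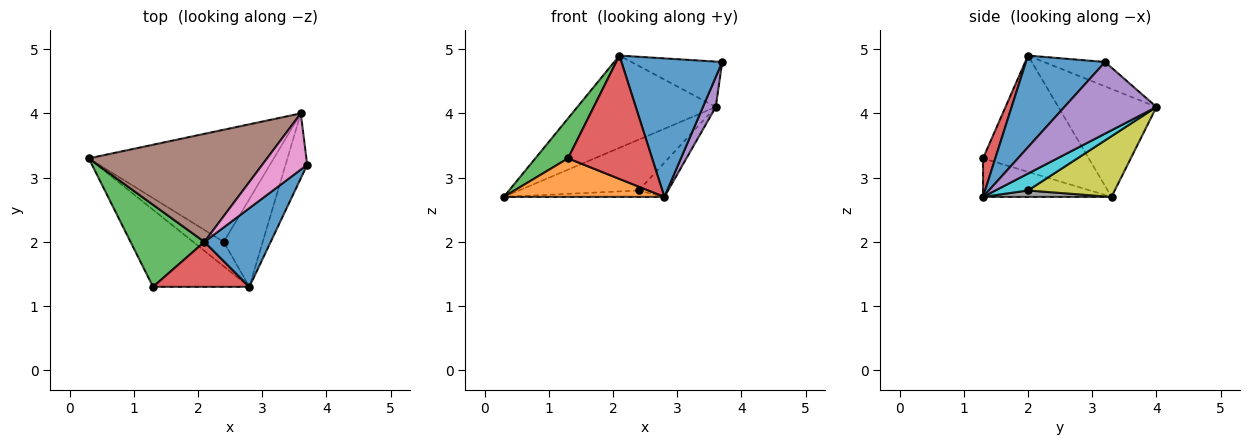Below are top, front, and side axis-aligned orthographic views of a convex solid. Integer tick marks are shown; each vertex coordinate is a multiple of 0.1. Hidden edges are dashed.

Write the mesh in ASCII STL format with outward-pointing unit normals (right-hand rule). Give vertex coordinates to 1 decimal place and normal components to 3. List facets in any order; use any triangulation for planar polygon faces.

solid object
 facet normal 0.564 -0.718 0.408
  outer loop
   vertex 2.1 2.0 4.9
   vertex 2.8 1.3 2.7
   vertex 3.7 3.2 4.8
  endloop
 endfacet
 facet normal -0.337 -0.421 -0.842
  outer loop
   vertex 1.3 1.3 3.3
   vertex 0.3 3.3 2.7
   vertex 2.8 1.3 2.7
  endloop
 endfacet
 facet normal -0.817 -0.253 0.519
  outer loop
   vertex 1.3 1.3 3.3
   vertex 2.1 2.0 4.9
   vertex 0.3 3.3 2.7
  endloop
 endfacet
 facet normal 0.136 -0.931 0.339
  outer loop
   vertex 1.3 1.3 3.3
   vertex 2.8 1.3 2.7
   vertex 2.1 2.0 4.9
  endloop
 endfacet
 facet normal 0.949 -0.132 -0.287
  outer loop
   vertex 3.6 4.0 4.1
   vertex 3.7 3.2 4.8
   vertex 2.8 1.3 2.7
  endloop
 endfacet
 facet normal -0.418 0.590 0.691
  outer loop
   vertex 3.6 4.0 4.1
   vertex 0.3 3.3 2.7
   vertex 2.1 2.0 4.9
  endloop
 endfacet
 facet normal -0.389 0.579 0.717
  outer loop
   vertex 3.6 4.0 4.1
   vertex 2.1 2.0 4.9
   vertex 3.7 3.2 4.8
  endloop
 endfacet
 facet normal 0.200 0.249 -0.948
  outer loop
   vertex 2.4 2.0 2.8
   vertex 2.8 1.3 2.7
   vertex 0.3 3.3 2.7
  endloop
 endfacet
 facet normal 0.286 0.395 -0.873
  outer loop
   vertex 2.4 2.0 2.8
   vertex 0.3 3.3 2.7
   vertex 3.6 4.0 4.1
  endloop
 endfacet
 facet normal 0.374 0.337 -0.864
  outer loop
   vertex 2.4 2.0 2.8
   vertex 3.6 4.0 4.1
   vertex 2.8 1.3 2.7
  endloop
 endfacet
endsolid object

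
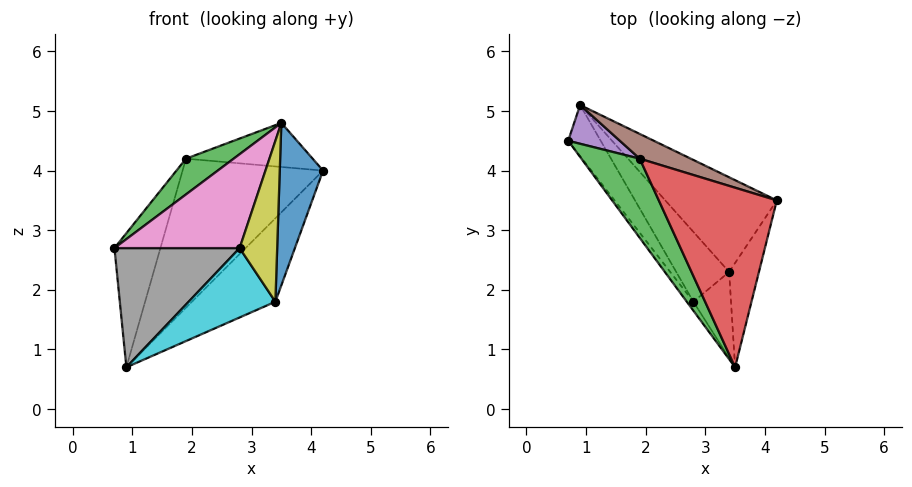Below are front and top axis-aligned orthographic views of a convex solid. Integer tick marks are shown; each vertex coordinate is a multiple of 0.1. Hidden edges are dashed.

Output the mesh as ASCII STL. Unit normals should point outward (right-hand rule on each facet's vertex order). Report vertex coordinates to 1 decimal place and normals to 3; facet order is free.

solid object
 facet normal 0.940 -0.288 -0.185
  outer loop
   vertex 3.4 2.3 1.8
   vertex 4.2 3.5 4.0
   vertex 3.5 0.7 4.8
  endloop
 endfacet
 facet normal 0.731 0.451 -0.512
  outer loop
   vertex 3.4 2.3 1.8
   vertex 0.9 5.1 0.7
   vertex 4.2 3.5 4.0
  endloop
 endfacet
 facet normal -0.779 -0.258 0.572
  outer loop
   vertex 1.9 4.2 4.2
   vertex 0.7 4.5 2.7
   vertex 3.5 0.7 4.8
  endloop
 endfacet
 facet normal 0.155 0.235 0.959
  outer loop
   vertex 1.9 4.2 4.2
   vertex 3.5 0.7 4.8
   vertex 4.2 3.5 4.0
  endloop
 endfacet
 facet normal -0.106 0.955 0.276
  outer loop
   vertex 1.9 4.2 4.2
   vertex 0.9 5.1 0.7
   vertex 0.7 4.5 2.7
  endloop
 endfacet
 facet normal 0.300 0.941 0.156
  outer loop
   vertex 1.9 4.2 4.2
   vertex 4.2 3.5 4.0
   vertex 0.9 5.1 0.7
  endloop
 endfacet
 facet normal -0.788 -0.613 -0.058
  outer loop
   vertex 2.8 1.8 2.7
   vertex 3.5 0.7 4.8
   vertex 0.7 4.5 2.7
  endloop
 endfacet
 facet normal -0.763 -0.594 -0.254
  outer loop
   vertex 2.8 1.8 2.7
   vertex 0.7 4.5 2.7
   vertex 0.9 5.1 0.7
  endloop
 endfacet
 facet normal 0.028 -0.882 -0.471
  outer loop
   vertex 2.8 1.8 2.7
   vertex 3.4 2.3 1.8
   vertex 3.5 0.7 4.8
  endloop
 endfacet
 facet normal -0.431 -0.636 -0.640
  outer loop
   vertex 2.8 1.8 2.7
   vertex 0.9 5.1 0.7
   vertex 3.4 2.3 1.8
  endloop
 endfacet
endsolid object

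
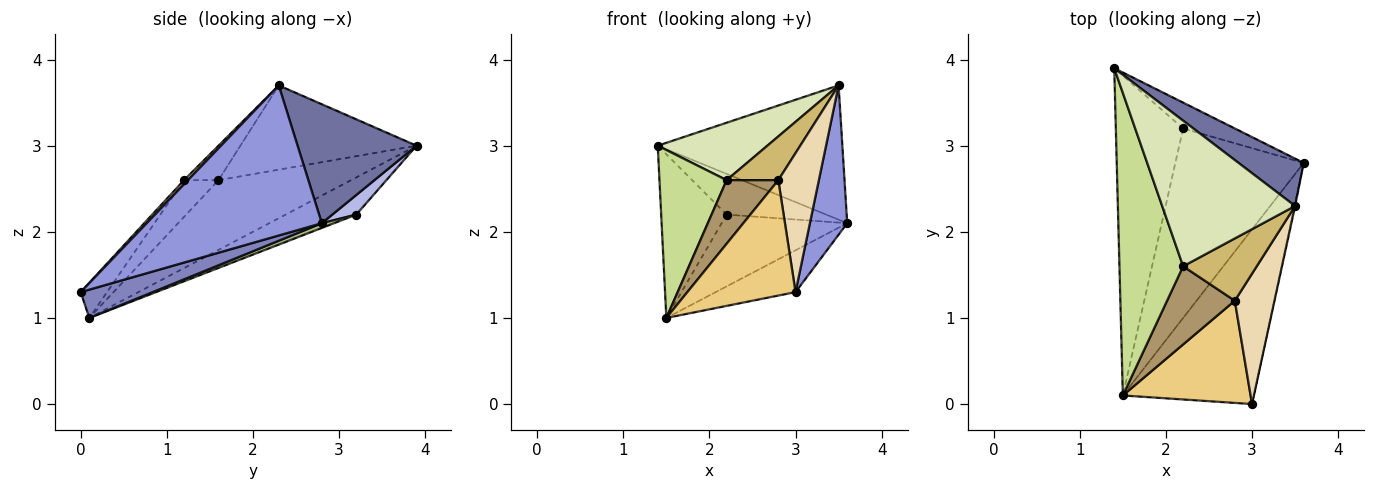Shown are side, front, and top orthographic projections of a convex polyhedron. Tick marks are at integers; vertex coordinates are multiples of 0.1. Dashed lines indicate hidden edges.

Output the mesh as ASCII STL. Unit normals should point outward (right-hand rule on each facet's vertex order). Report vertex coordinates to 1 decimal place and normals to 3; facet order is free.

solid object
 facet normal 0.519 0.806 0.284
  outer loop
   vertex 3.5 2.3 3.7
   vertex 3.6 2.8 2.1
   vertex 1.4 3.9 3.0
  endloop
 endfacet
 facet normal 0.206 0.228 -0.952
  outer loop
   vertex 3.0 0.0 1.3
   vertex 1.5 0.1 1.0
   vertex 3.6 2.8 2.1
  endloop
 endfacet
 facet normal 0.978 -0.208 -0.004
  outer loop
   vertex 3.0 0.0 1.3
   vertex 3.6 2.8 2.1
   vertex 3.5 2.3 3.7
  endloop
 endfacet
 facet normal 0.199 0.827 -0.525
  outer loop
   vertex 2.2 3.2 2.2
   vertex 1.4 3.9 3.0
   vertex 3.6 2.8 2.1
  endloop
 endfacet
 facet normal -0.441 0.409 -0.799
  outer loop
   vertex 2.2 3.2 2.2
   vertex 1.5 0.1 1.0
   vertex 1.4 3.9 3.0
  endloop
 endfacet
 facet normal 0.034 0.354 -0.935
  outer loop
   vertex 2.2 3.2 2.2
   vertex 3.6 2.8 2.1
   vertex 1.5 0.1 1.0
  endloop
 endfacet
 facet normal -0.692 -0.350 0.631
  outer loop
   vertex 2.2 1.6 2.6
   vertex 1.4 3.9 3.0
   vertex 1.5 0.1 1.0
  endloop
 endfacet
 facet normal -0.508 -0.316 0.801
  outer loop
   vertex 2.2 1.6 2.6
   vertex 3.5 2.3 3.7
   vertex 1.4 3.9 3.0
  endloop
 endfacet
 facet normal -0.388 -0.582 0.715
  outer loop
   vertex 2.8 1.2 2.6
   vertex 2.2 1.6 2.6
   vertex 1.5 0.1 1.0
  endloop
 endfacet
 facet normal -0.358 -0.537 0.764
  outer loop
   vertex 2.8 1.2 2.6
   vertex 3.5 2.3 3.7
   vertex 2.2 1.6 2.6
  endloop
 endfacet
 facet normal -0.180 -0.736 0.652
  outer loop
   vertex 2.8 1.2 2.6
   vertex 1.5 0.1 1.0
   vertex 3.0 0.0 1.3
  endloop
 endfacet
 facet normal 0.071 -0.728 0.682
  outer loop
   vertex 2.8 1.2 2.6
   vertex 3.0 0.0 1.3
   vertex 3.5 2.3 3.7
  endloop
 endfacet
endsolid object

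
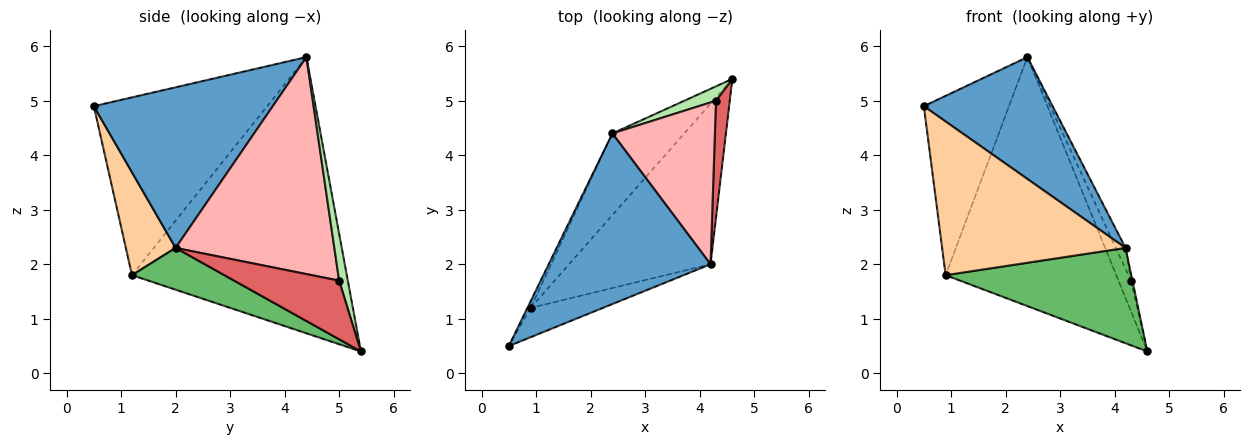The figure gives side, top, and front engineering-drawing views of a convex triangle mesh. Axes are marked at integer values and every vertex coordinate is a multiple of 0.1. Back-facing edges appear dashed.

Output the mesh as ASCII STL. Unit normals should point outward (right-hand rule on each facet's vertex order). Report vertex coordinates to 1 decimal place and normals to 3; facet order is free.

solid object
 facet normal 0.628 -0.452 0.633
  outer loop
   vertex 4.2 2.0 2.3
   vertex 2.4 4.4 5.8
   vertex 0.5 0.5 4.9
  endloop
 endfacet
 facet normal -0.897 0.441 -0.016
  outer loop
   vertex 0.9 1.2 1.8
   vertex 0.5 0.5 4.9
   vertex 2.4 4.4 5.8
  endloop
 endfacet
 facet normal -0.767 0.609 -0.200
  outer loop
   vertex 0.9 1.2 1.8
   vertex 2.4 4.4 5.8
   vertex 4.6 5.4 0.4
  endloop
 endfacet
 facet normal 0.258 -0.949 -0.181
  outer loop
   vertex 0.9 1.2 1.8
   vertex 4.2 2.0 2.3
   vertex 0.5 0.5 4.9
  endloop
 endfacet
 facet normal 0.246 -0.495 -0.833
  outer loop
   vertex 0.9 1.2 1.8
   vertex 4.6 5.4 0.4
   vertex 4.2 2.0 2.3
  endloop
 endfacet
 facet normal 0.532 0.767 0.359
  outer loop
   vertex 4.3 5.0 1.7
   vertex 4.6 5.4 0.4
   vertex 2.4 4.4 5.8
  endloop
 endfacet
 facet normal 0.973 0.013 0.229
  outer loop
   vertex 4.3 5.0 1.7
   vertex 4.2 2.0 2.3
   vertex 4.6 5.4 0.4
  endloop
 endfacet
 facet normal 0.903 0.055 0.426
  outer loop
   vertex 4.3 5.0 1.7
   vertex 2.4 4.4 5.8
   vertex 4.2 2.0 2.3
  endloop
 endfacet
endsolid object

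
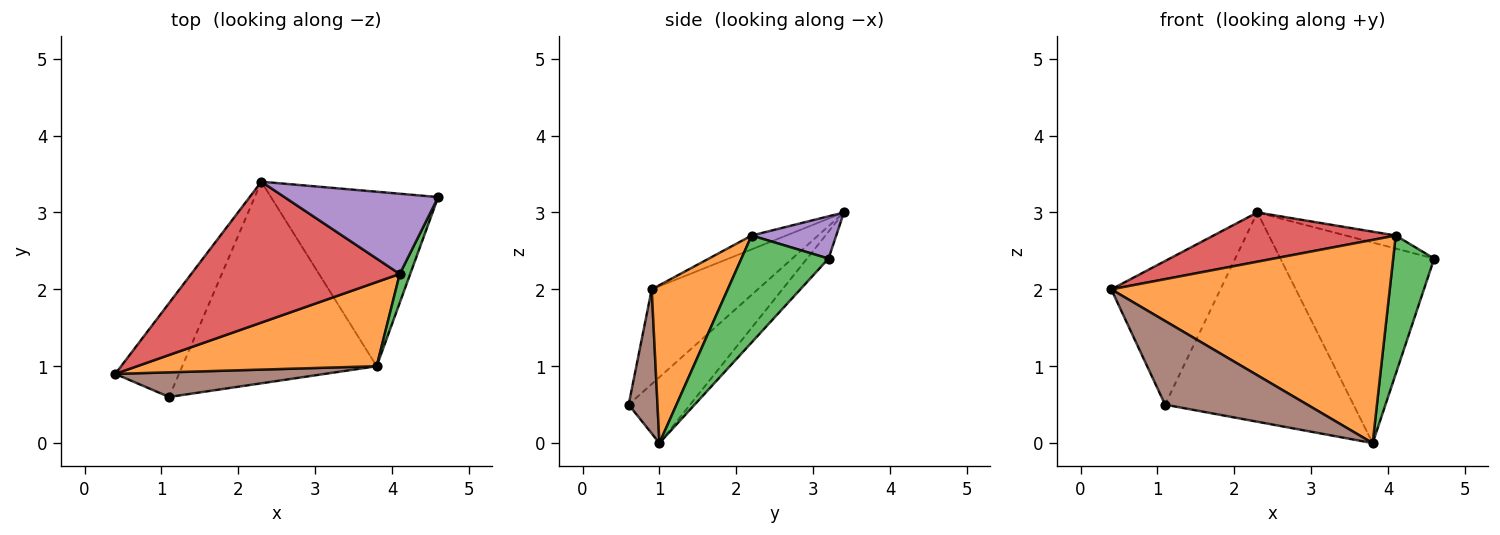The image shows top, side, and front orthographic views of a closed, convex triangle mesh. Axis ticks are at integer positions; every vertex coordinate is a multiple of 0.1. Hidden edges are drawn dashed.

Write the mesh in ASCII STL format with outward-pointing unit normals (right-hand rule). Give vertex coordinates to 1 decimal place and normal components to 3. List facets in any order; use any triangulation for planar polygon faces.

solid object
 facet normal -0.105 0.750 -0.653
  outer loop
   vertex 2.3 3.4 3.0
   vertex 4.6 3.2 2.4
   vertex 3.8 1.0 0.0
  endloop
 endfacet
 facet normal 0.245 -0.896 0.371
  outer loop
   vertex 4.1 2.2 2.7
   vertex 0.4 0.9 2.0
   vertex 3.8 1.0 0.0
  endloop
 endfacet
 facet normal 0.901 -0.424 0.088
  outer loop
   vertex 4.1 2.2 2.7
   vertex 3.8 1.0 0.0
   vertex 4.6 3.2 2.4
  endloop
 endfacet
 facet normal -0.063 -0.329 0.942
  outer loop
   vertex 4.1 2.2 2.7
   vertex 2.3 3.4 3.0
   vertex 0.4 0.9 2.0
  endloop
 endfacet
 facet normal 0.262 0.155 0.953
  outer loop
   vertex 4.1 2.2 2.7
   vertex 4.6 3.2 2.4
   vertex 2.3 3.4 3.0
  endloop
 endfacet
 facet normal 0.191 -0.942 0.277
  outer loop
   vertex 1.1 0.6 0.5
   vertex 3.8 1.0 0.0
   vertex 0.4 0.9 2.0
  endloop
 endfacet
 facet normal -0.631 0.649 -0.424
  outer loop
   vertex 1.1 0.6 0.5
   vertex 0.4 0.9 2.0
   vertex 2.3 3.4 3.0
  endloop
 endfacet
 facet normal -0.229 0.701 -0.675
  outer loop
   vertex 1.1 0.6 0.5
   vertex 2.3 3.4 3.0
   vertex 3.8 1.0 0.0
  endloop
 endfacet
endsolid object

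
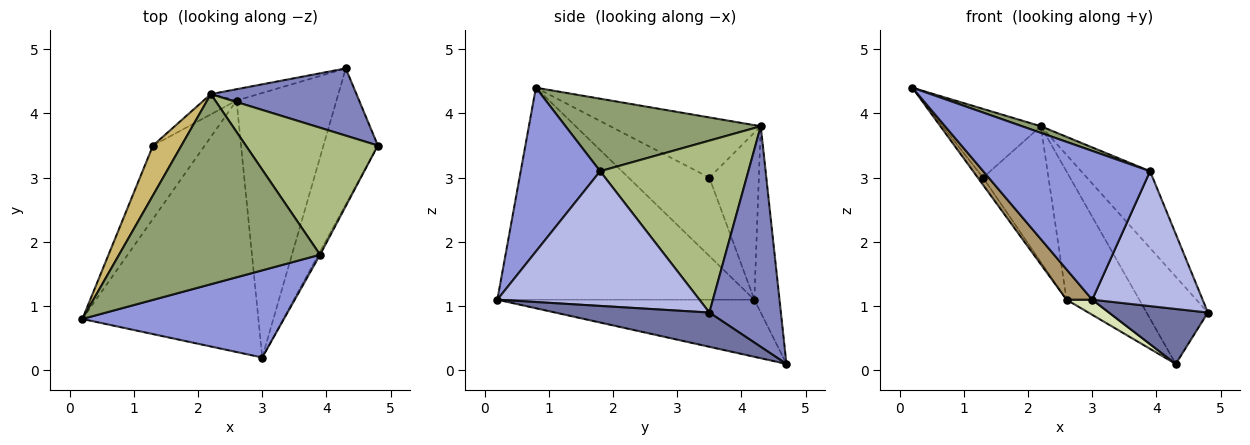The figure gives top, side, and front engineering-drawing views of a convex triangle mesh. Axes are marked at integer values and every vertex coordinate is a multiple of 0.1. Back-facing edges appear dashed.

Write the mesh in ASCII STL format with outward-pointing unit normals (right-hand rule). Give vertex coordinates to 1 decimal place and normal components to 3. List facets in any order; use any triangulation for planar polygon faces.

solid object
 facet normal 0.504 -0.324 -0.801
  outer loop
   vertex 4.3 4.7 0.1
   vertex 4.8 3.5 0.9
   vertex 3.0 0.2 1.1
  endloop
 endfacet
 facet normal 0.679 0.582 0.448
  outer loop
   vertex 2.2 4.3 3.8
   vertex 4.8 3.5 0.9
   vertex 4.3 4.7 0.1
  endloop
 endfacet
 facet normal 0.380 -0.798 0.468
  outer loop
   vertex 3.9 1.8 3.1
   vertex 0.2 0.8 4.4
   vertex 3.0 0.2 1.1
  endloop
 endfacet
 facet normal 0.878 -0.479 -0.011
  outer loop
   vertex 3.9 1.8 3.1
   vertex 3.0 0.2 1.1
   vertex 4.8 3.5 0.9
  endloop
 endfacet
 facet normal 0.339 -0.033 0.940
  outer loop
   vertex 3.9 1.8 3.1
   vertex 2.2 4.3 3.8
   vertex 0.2 0.8 4.4
  endloop
 endfacet
 facet normal 0.744 0.346 0.572
  outer loop
   vertex 3.9 1.8 3.1
   vertex 4.8 3.5 0.9
   vertex 2.2 4.3 3.8
  endloop
 endfacet
 facet normal -0.326 0.942 -0.083
  outer loop
   vertex 2.6 4.2 1.1
   vertex 2.2 4.3 3.8
   vertex 4.3 4.7 0.1
  endloop
 endfacet
 facet normal -0.496 -0.050 -0.867
  outer loop
   vertex 2.6 4.2 1.1
   vertex 4.3 4.7 0.1
   vertex 3.0 0.2 1.1
  endloop
 endfacet
 facet normal -0.767 -0.077 -0.637
  outer loop
   vertex 2.6 4.2 1.1
   vertex 3.0 0.2 1.1
   vertex 0.2 0.8 4.4
  endloop
 endfacet
 facet normal -0.779 0.508 0.368
  outer loop
   vertex 1.3 3.5 3.0
   vertex 0.2 0.8 4.4
   vertex 2.2 4.3 3.8
  endloop
 endfacet
 facet normal -0.833 0.054 -0.550
  outer loop
   vertex 1.3 3.5 3.0
   vertex 2.6 4.2 1.1
   vertex 0.2 0.8 4.4
  endloop
 endfacet
 facet normal -0.599 0.792 -0.118
  outer loop
   vertex 1.3 3.5 3.0
   vertex 2.2 4.3 3.8
   vertex 2.6 4.2 1.1
  endloop
 endfacet
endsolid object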